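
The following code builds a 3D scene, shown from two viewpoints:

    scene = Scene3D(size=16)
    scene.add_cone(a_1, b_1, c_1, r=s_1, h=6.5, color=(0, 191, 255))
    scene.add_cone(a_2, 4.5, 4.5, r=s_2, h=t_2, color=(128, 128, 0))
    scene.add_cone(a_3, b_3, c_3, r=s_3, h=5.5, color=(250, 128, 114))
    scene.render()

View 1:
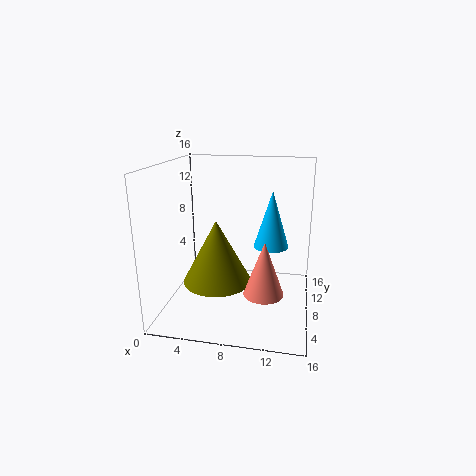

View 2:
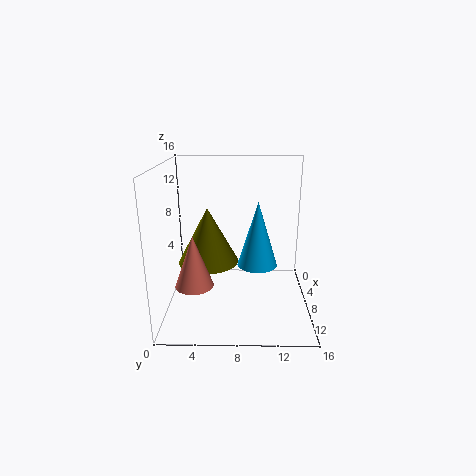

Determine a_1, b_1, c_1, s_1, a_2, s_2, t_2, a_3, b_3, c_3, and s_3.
a_1 = 11.5; b_1 = 10; c_1 = 6.5; s_1 = 2; a_2 = 6.5; s_2 = 3.5; t_2 = 6.5; a_3 = 11.5; b_3 = 3.5; c_3 = 4; s_3 = 2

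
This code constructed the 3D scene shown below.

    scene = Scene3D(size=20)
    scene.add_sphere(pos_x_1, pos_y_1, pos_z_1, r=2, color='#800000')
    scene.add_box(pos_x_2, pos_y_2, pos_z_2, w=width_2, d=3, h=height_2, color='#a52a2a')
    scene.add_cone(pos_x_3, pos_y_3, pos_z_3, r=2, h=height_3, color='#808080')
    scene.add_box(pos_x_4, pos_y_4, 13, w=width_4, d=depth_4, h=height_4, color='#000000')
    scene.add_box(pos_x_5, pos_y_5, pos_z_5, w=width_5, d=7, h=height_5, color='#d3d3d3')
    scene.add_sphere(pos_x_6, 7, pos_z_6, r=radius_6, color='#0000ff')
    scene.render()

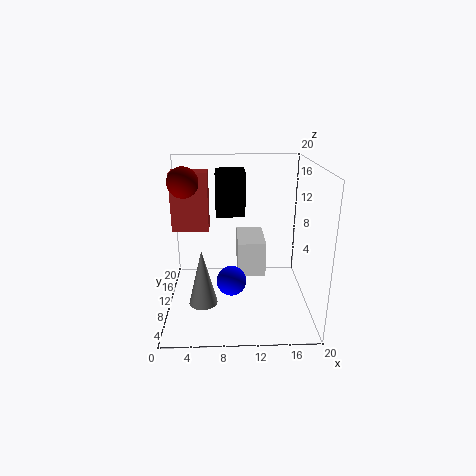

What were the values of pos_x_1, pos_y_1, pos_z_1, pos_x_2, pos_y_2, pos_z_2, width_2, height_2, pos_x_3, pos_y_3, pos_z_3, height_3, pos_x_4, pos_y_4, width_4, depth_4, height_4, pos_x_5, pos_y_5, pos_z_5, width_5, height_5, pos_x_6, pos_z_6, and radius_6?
pos_x_1 = 3; pos_y_1 = 9; pos_z_1 = 18; pos_x_2 = 1; pos_y_2 = 10; pos_z_2 = 11; width_2 = 5; height_2 = 8; pos_x_3 = 5; pos_y_3 = 8; pos_z_3 = 1; height_3 = 8; pos_x_4 = 7; pos_y_4 = 10; width_4 = 4; depth_4 = 4; height_4 = 6; pos_x_5 = 10; pos_y_5 = 10; pos_z_5 = 4; width_5 = 4; height_5 = 5; pos_x_6 = 9; pos_z_6 = 5; radius_6 = 2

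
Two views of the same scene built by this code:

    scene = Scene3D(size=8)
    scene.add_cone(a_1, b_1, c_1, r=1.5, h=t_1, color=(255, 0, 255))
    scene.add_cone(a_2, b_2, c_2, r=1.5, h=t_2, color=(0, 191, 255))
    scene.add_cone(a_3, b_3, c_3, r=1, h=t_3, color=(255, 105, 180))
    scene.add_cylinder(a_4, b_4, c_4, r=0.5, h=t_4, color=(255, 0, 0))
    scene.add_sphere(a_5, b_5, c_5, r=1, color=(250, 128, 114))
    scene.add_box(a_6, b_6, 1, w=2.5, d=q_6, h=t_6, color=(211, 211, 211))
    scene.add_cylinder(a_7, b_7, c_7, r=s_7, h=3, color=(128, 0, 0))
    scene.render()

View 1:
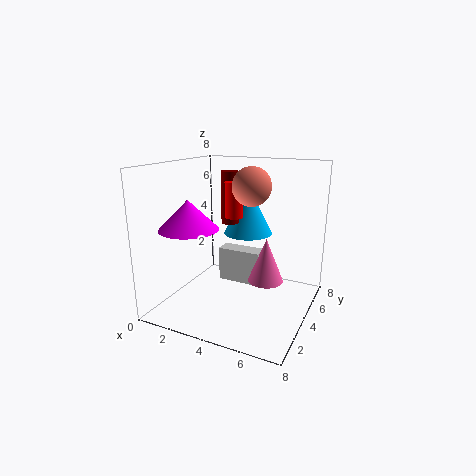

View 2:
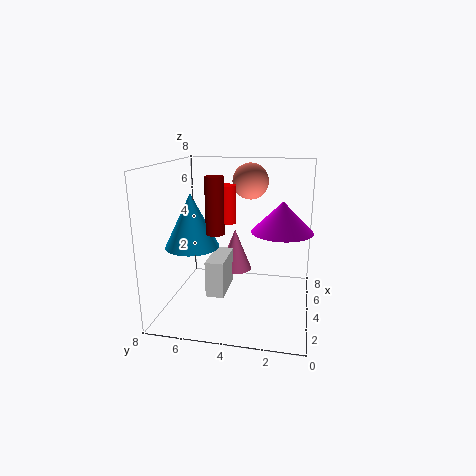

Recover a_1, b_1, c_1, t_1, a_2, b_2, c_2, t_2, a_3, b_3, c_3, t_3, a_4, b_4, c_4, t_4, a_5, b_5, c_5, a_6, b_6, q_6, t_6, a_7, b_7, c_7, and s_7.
a_1 = 2.5; b_1 = 1.5; c_1 = 5; t_1 = 1.5; a_2 = 3.5; b_2 = 6.5; c_2 = 3.5; t_2 = 3; a_3 = 5.5; b_3 = 4.5; c_3 = 1.5; t_3 = 2.5; a_4 = 3.5; b_4 = 4.5; c_4 = 5; t_4 = 2; a_5 = 5; b_5 = 3.5; c_5 = 7; a_6 = 2.5; b_6 = 4.5; q_6 = 1; t_6 = 2; a_7 = 3; b_7 = 5; c_7 = 4.5; s_7 = 0.5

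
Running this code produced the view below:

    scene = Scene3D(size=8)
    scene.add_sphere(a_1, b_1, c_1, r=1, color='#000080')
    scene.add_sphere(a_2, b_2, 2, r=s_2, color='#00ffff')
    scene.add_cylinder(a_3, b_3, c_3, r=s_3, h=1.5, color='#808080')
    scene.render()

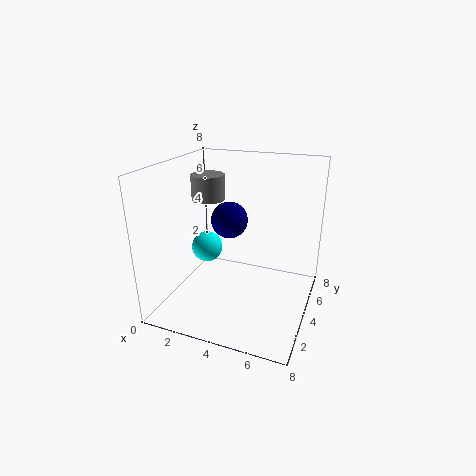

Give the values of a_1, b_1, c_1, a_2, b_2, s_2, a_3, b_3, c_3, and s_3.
a_1 = 3.5; b_1 = 4; c_1 = 5; a_2 = 1; b_2 = 6; s_2 = 1; a_3 = 1.5; b_3 = 5.5; c_3 = 5.5; s_3 = 1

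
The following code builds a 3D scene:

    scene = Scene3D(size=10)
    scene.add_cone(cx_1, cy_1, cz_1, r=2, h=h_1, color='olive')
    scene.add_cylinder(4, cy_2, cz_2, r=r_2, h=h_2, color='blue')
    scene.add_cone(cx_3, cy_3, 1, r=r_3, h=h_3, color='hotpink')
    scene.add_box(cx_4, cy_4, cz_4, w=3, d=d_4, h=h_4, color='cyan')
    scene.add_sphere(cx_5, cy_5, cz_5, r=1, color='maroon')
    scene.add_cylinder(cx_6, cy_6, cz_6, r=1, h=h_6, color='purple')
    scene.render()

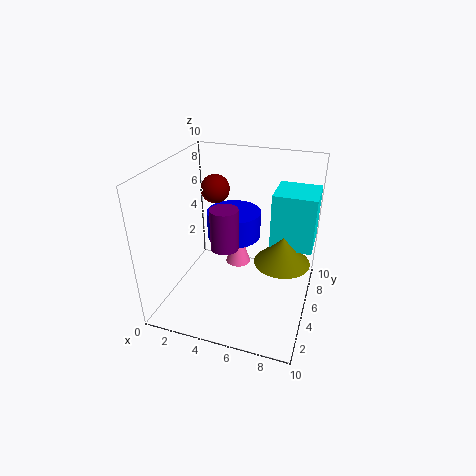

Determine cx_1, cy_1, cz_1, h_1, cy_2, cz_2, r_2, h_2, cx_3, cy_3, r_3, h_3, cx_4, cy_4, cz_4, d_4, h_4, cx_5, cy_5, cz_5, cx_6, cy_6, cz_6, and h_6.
cx_1 = 8; cy_1 = 6; cz_1 = 3; h_1 = 2; cy_2 = 7; cz_2 = 4; r_2 = 2; h_2 = 2; cx_3 = 4; cy_3 = 8; r_3 = 1; h_3 = 3; cx_4 = 7; cy_4 = 6; cz_4 = 4; d_4 = 3; h_4 = 4; cx_5 = 3; cy_5 = 6; cz_5 = 8; cx_6 = 4; cy_6 = 5; cz_6 = 4; h_6 = 3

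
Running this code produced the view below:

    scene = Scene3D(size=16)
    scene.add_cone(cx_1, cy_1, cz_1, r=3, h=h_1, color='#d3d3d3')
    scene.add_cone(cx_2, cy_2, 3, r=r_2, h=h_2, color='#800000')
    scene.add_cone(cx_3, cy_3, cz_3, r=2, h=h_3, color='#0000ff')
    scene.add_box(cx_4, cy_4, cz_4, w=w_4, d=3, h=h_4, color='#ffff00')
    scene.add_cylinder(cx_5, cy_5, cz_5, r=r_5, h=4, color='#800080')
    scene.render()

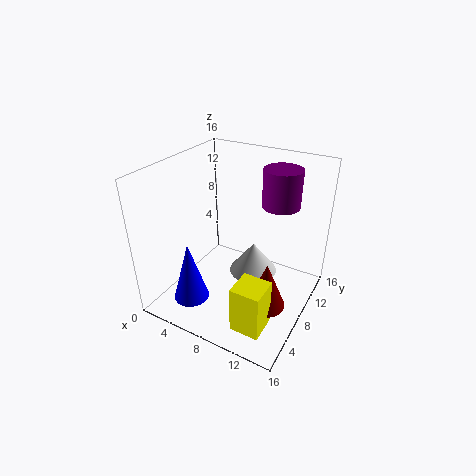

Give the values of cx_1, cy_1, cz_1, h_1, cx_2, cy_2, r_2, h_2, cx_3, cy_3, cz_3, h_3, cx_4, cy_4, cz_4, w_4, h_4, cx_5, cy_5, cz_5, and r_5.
cx_1 = 8; cy_1 = 12; cz_1 = 1; h_1 = 4; cx_2 = 13; cy_2 = 5; r_2 = 2; h_2 = 5; cx_3 = 4; cy_3 = 4; cz_3 = 1; h_3 = 7; cx_4 = 11; cy_4 = 1; cz_4 = 2; w_4 = 3; h_4 = 5; cx_5 = 12; cy_5 = 10; cz_5 = 12; r_5 = 2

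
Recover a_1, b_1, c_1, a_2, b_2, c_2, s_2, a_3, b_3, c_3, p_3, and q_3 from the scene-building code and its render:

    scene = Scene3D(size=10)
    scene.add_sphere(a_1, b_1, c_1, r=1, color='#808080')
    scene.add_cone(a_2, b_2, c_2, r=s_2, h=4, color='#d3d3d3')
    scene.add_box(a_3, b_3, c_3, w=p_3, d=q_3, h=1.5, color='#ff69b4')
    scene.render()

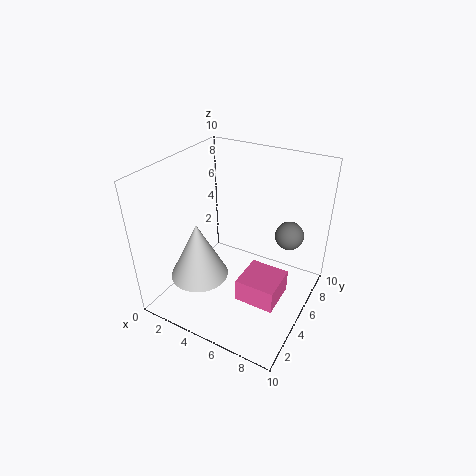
a_1 = 8, b_1 = 7, c_1 = 5, a_2 = 3, b_2 = 3, c_2 = 2.5, s_2 = 2, a_3 = 6.5, b_3 = 2, c_3 = 2.5, p_3 = 2.5, q_3 = 2.5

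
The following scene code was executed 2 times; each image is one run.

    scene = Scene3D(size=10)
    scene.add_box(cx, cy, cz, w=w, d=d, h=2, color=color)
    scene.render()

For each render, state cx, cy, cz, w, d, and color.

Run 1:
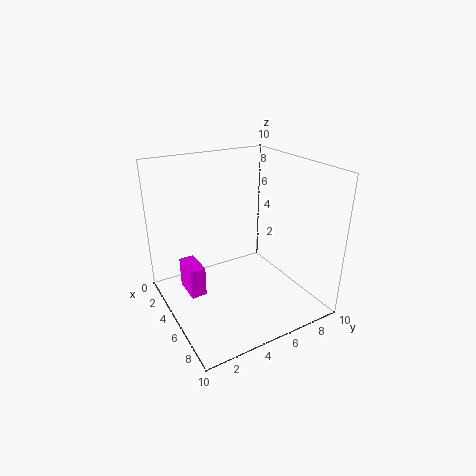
cx = 4; cy = 1; cz = 2; w = 2; d = 1; color = 'magenta'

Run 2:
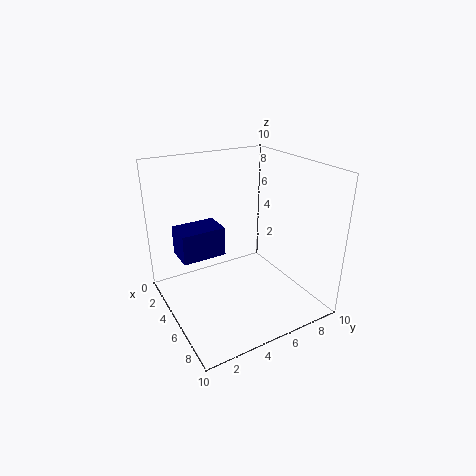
cx = 3; cy = 1; cz = 4; w = 2; d = 3; color = 'navy'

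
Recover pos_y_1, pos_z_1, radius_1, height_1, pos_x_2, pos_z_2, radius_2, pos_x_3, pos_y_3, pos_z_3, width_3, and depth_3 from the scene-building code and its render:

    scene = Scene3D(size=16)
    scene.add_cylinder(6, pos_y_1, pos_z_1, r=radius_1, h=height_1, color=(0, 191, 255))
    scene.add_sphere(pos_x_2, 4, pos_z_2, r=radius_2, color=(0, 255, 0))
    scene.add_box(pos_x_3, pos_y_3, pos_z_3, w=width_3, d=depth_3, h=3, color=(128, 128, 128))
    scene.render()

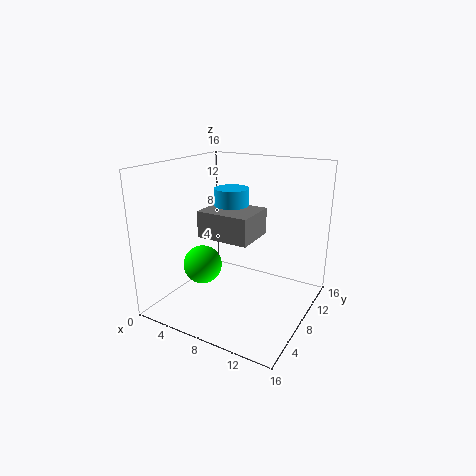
pos_y_1 = 10, pos_z_1 = 8, radius_1 = 2, height_1 = 5, pos_x_2 = 6, pos_z_2 = 6, radius_2 = 2, pos_x_3 = 4, pos_y_3 = 6, pos_z_3 = 8, width_3 = 6, depth_3 = 5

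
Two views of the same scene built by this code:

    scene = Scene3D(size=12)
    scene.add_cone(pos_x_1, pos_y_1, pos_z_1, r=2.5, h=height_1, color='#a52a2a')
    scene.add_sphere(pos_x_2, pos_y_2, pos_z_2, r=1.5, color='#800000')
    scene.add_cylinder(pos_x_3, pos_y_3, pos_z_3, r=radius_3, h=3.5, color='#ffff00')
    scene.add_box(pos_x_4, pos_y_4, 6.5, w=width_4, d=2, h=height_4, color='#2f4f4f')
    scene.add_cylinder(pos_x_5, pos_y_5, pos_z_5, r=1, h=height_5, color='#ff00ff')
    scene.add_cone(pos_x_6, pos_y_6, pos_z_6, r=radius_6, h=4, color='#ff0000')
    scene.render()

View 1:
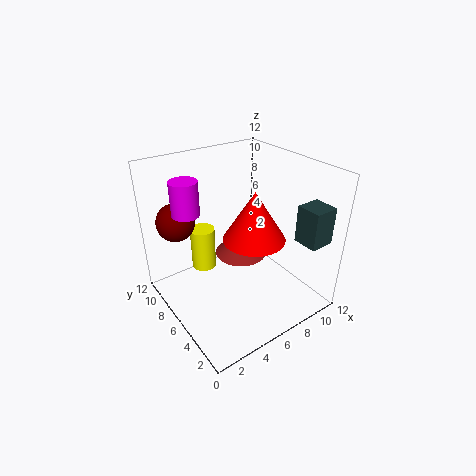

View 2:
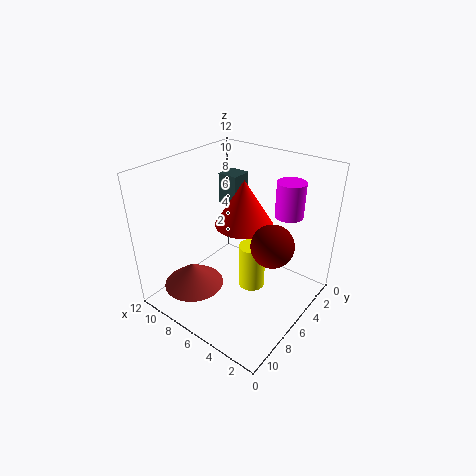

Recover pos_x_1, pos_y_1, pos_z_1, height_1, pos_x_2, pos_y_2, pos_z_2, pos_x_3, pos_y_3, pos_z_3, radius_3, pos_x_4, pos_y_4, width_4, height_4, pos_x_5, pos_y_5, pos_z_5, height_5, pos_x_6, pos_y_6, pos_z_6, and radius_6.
pos_x_1 = 8.5, pos_y_1 = 9, pos_z_1 = 2, height_1 = 2, pos_x_2 = 1.5, pos_y_2 = 8, pos_z_2 = 8, pos_x_3 = 3.5, pos_y_3 = 7.5, pos_z_3 = 3.5, radius_3 = 1, pos_x_4 = 9, pos_y_4 = 0.5, width_4 = 2, height_4 = 3, pos_x_5 = 1.5, pos_y_5 = 6, pos_z_5 = 9.5, height_5 = 2.5, pos_x_6 = 6.5, pos_y_6 = 4.5, pos_z_6 = 6.5, radius_6 = 2.5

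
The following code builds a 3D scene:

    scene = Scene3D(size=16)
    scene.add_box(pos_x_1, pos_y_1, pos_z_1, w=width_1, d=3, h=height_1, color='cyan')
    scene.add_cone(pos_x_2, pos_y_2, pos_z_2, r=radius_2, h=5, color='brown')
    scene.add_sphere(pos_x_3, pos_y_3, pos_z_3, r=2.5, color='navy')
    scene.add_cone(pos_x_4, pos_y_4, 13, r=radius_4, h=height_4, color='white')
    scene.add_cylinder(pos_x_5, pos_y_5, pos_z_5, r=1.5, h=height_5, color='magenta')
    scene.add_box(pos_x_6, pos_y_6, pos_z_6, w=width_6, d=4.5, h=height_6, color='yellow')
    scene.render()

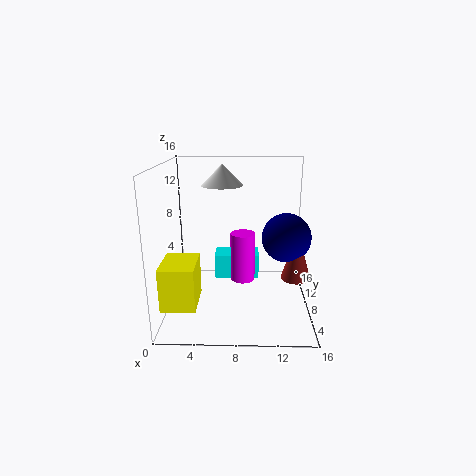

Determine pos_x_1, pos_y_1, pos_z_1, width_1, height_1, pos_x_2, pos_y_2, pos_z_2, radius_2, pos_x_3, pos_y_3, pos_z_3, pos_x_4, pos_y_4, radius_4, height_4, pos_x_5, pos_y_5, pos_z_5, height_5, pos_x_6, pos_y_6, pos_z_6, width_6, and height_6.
pos_x_1 = 5; pos_y_1 = 11; pos_z_1 = 1.5; width_1 = 5.5; height_1 = 3; pos_x_2 = 14; pos_y_2 = 4.5; pos_z_2 = 5; radius_2 = 1.5; pos_x_3 = 13; pos_y_3 = 5.5; pos_z_3 = 9; pos_x_4 = 6; pos_y_4 = 12.5; radius_4 = 2.5; height_4 = 2.5; pos_x_5 = 8.5; pos_y_5 = 11; pos_z_5 = 1.5; height_5 = 6; pos_x_6 = 0.5; pos_y_6 = 1.5; pos_z_6 = 2.5; width_6 = 3.5; height_6 = 4.5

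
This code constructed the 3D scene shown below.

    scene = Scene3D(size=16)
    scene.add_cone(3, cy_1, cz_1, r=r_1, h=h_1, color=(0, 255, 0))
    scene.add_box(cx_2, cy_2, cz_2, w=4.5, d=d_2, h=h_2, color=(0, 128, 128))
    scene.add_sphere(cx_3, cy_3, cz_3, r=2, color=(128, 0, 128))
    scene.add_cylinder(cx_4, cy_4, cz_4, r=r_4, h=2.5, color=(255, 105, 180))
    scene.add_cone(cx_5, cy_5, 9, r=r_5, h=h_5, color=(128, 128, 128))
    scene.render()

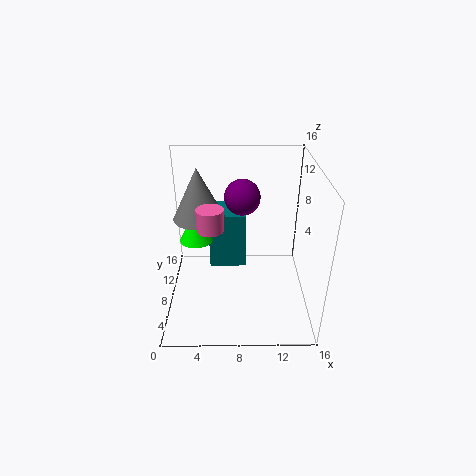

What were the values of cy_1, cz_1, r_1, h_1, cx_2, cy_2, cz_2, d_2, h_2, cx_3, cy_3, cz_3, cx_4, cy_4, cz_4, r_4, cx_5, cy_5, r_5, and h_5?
cy_1 = 11; cz_1 = 6; r_1 = 2; h_1 = 4; cx_2 = 4.5; cy_2 = 11; cz_2 = 2; d_2 = 4.5; h_2 = 7; cx_3 = 8.5; cy_3 = 10; cz_3 = 12; cx_4 = 5; cy_4 = 8; cz_4 = 9; r_4 = 1.5; cx_5 = 3.5; cy_5 = 11; r_5 = 3; h_5 = 6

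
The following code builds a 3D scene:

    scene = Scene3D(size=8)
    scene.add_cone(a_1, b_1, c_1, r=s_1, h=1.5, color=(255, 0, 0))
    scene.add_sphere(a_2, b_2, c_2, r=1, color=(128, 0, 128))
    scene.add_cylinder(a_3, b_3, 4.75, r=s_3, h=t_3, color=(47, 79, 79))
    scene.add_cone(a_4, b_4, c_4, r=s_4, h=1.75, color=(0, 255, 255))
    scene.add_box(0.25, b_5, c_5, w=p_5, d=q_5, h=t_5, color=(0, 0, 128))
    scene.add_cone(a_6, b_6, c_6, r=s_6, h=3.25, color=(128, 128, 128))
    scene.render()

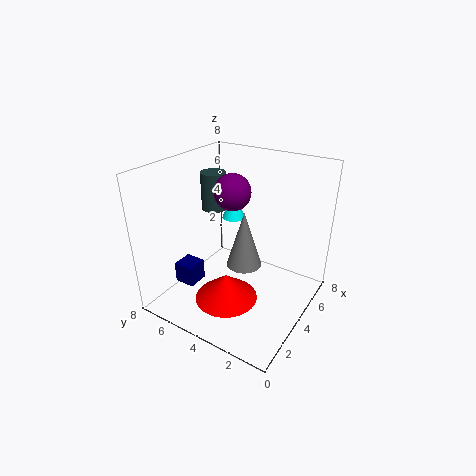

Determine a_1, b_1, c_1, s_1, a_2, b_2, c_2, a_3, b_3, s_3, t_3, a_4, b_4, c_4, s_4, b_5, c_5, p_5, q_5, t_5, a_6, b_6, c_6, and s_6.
a_1 = 2.75, b_1 = 4, c_1 = 0.75, s_1 = 1.75, a_2 = 4.25, b_2 = 4.5, c_2 = 6.5, a_3 = 5.25, b_3 = 6.5, s_3 = 0.75, t_3 = 2.25, a_4 = 7, b_4 = 6.25, c_4 = 3.5, s_4 = 0.75, b_5 = 4.25, c_5 = 3, p_5 = 1, q_5 = 1, t_5 = 1, a_6 = 4.25, b_6 = 3.75, c_6 = 2.25, s_6 = 1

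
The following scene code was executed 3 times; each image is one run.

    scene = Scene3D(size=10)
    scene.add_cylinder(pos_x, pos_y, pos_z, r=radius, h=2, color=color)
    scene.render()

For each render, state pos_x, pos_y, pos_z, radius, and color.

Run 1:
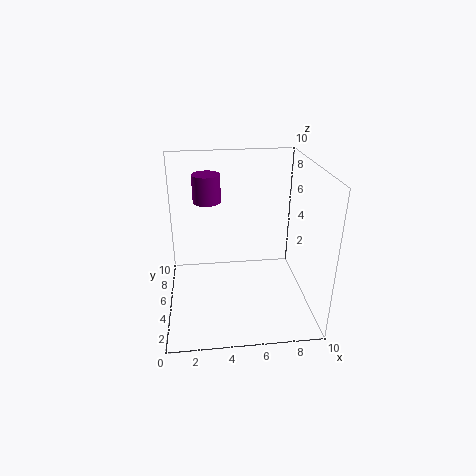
pos_x = 3
pos_y = 7
pos_z = 7
radius = 1
color = 'purple'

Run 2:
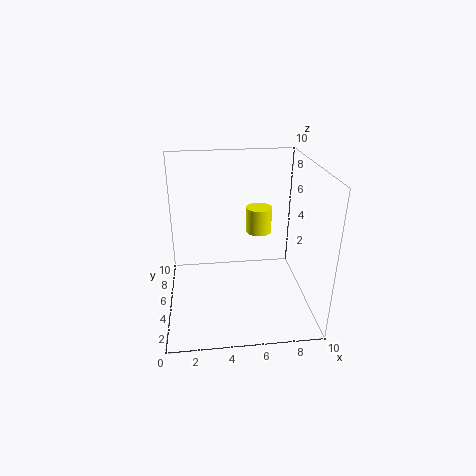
pos_x = 7
pos_y = 8
pos_z = 4
radius = 1
color = 'yellow'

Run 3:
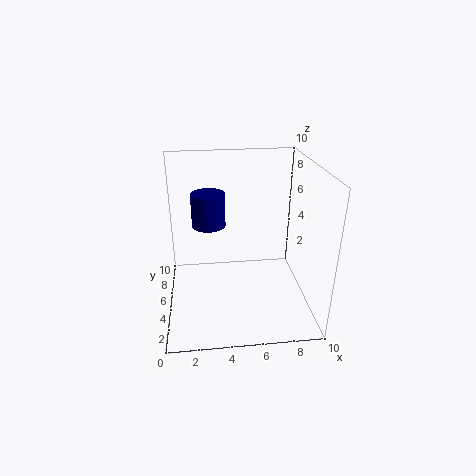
pos_x = 3
pos_y = 3
pos_z = 7
radius = 1
color = 'navy'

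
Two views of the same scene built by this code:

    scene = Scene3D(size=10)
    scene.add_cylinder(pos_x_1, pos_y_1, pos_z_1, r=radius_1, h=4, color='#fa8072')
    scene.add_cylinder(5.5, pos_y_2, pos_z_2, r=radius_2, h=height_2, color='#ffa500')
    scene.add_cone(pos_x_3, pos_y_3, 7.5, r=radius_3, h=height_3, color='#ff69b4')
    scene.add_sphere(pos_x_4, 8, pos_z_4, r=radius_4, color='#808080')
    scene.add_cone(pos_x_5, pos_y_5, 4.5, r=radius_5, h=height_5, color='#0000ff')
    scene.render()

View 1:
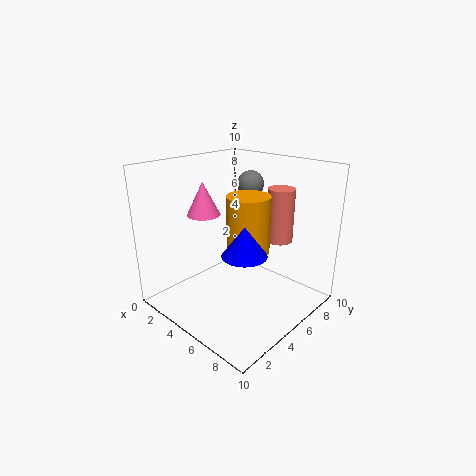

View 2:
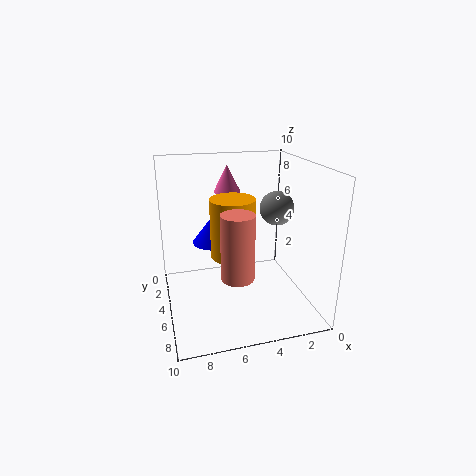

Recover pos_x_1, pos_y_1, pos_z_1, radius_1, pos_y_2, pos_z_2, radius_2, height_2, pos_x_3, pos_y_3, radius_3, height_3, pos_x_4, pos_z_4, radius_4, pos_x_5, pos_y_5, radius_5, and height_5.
pos_x_1 = 6
pos_y_1 = 8.5
pos_z_1 = 4
radius_1 = 1
pos_y_2 = 5.5
pos_z_2 = 4
radius_2 = 1.5
height_2 = 4
pos_x_3 = 5
pos_y_3 = 2
radius_3 = 1
height_3 = 2
pos_x_4 = 3.5
pos_z_4 = 8
radius_4 = 1
pos_x_5 = 6.5
pos_y_5 = 4
radius_5 = 1.5
height_5 = 2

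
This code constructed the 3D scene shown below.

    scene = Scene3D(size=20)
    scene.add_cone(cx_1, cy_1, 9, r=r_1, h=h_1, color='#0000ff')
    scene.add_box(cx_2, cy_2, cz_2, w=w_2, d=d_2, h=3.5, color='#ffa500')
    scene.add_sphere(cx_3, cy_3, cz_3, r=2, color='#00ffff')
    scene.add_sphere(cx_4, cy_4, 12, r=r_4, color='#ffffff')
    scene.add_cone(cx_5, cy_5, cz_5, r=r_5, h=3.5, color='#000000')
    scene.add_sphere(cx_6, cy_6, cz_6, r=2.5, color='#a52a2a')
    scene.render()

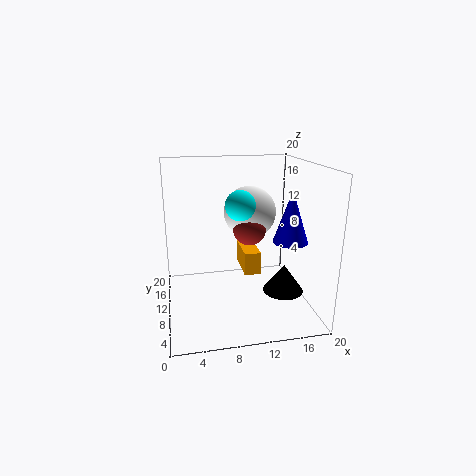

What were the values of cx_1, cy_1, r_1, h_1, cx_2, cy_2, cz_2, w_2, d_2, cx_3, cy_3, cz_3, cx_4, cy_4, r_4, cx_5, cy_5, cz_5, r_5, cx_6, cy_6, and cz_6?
cx_1 = 17.5, cy_1 = 9.5, r_1 = 2.5, h_1 = 7.5, cx_2 = 11.5, cy_2 = 12, cz_2 = 3, w_2 = 2.5, d_2 = 6, cx_3 = 10, cy_3 = 8.5, cz_3 = 15, cx_4 = 13, cy_4 = 15.5, r_4 = 4, cx_5 = 14.5, cy_5 = 3.5, cz_5 = 5, r_5 = 2.5, cx_6 = 12.5, cy_6 = 13.5, cz_6 = 10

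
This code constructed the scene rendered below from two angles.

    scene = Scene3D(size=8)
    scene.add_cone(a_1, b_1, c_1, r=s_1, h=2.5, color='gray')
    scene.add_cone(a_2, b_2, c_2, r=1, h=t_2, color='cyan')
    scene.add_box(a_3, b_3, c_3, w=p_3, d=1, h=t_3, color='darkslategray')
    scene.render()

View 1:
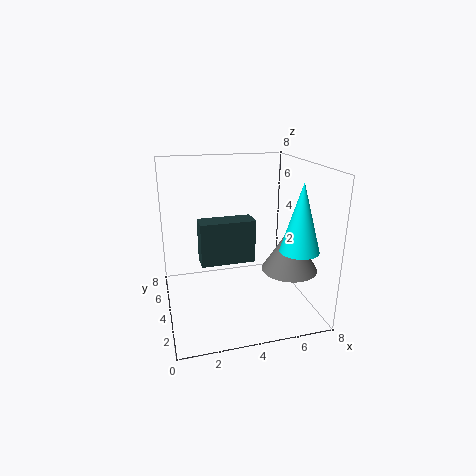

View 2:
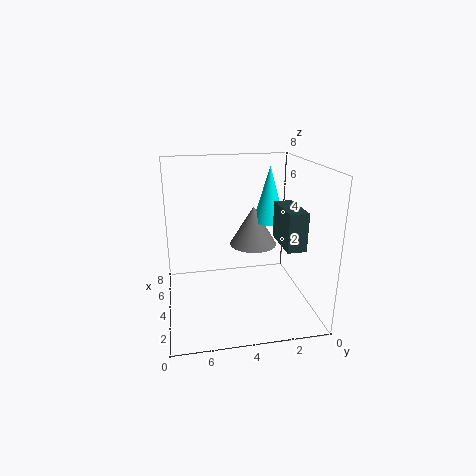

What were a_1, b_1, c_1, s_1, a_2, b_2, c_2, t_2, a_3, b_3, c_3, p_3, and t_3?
a_1 = 6.5, b_1 = 2.5, c_1 = 2.5, s_1 = 1.5, a_2 = 6.5, b_2 = 1.5, c_2 = 4, t_2 = 3.5, a_3 = 1.5, b_3 = 1, c_3 = 4, p_3 = 2.5, t_3 = 2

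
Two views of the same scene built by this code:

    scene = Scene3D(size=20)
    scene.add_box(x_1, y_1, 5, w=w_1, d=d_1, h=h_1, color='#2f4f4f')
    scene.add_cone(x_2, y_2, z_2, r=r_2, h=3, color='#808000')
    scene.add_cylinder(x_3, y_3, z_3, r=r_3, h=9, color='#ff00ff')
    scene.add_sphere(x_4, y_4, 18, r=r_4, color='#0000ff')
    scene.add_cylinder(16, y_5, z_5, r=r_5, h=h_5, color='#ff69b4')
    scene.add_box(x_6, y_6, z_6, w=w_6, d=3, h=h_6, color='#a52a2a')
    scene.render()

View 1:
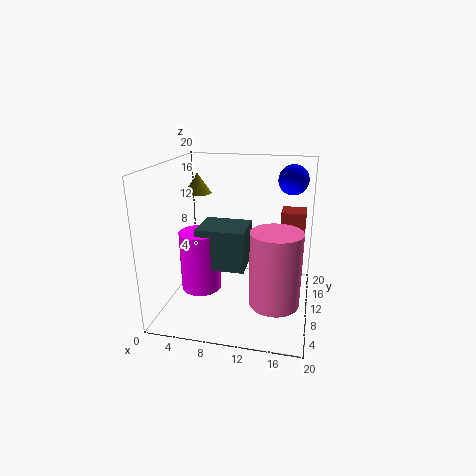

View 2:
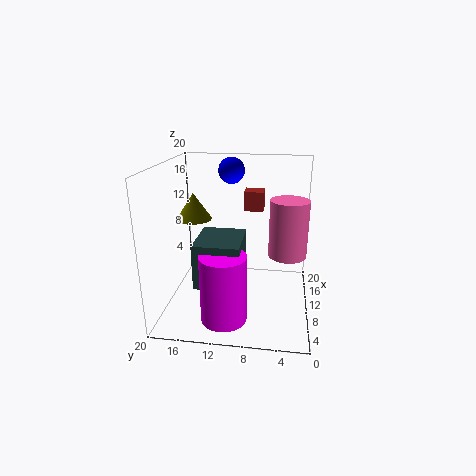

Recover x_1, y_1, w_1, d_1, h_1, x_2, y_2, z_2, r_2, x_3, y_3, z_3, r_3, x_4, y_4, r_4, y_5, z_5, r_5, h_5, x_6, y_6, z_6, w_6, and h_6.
x_1 = 4; y_1 = 9; w_1 = 7; d_1 = 6; h_1 = 6; x_2 = 3; y_2 = 14; z_2 = 15; r_2 = 2; x_3 = 4; y_3 = 11; z_3 = 1; r_3 = 3; x_4 = 17; y_4 = 12; r_4 = 2; y_5 = 3; z_5 = 5; r_5 = 3; h_5 = 9; x_6 = 16; y_6 = 7; z_6 = 12; w_6 = 3; h_6 = 3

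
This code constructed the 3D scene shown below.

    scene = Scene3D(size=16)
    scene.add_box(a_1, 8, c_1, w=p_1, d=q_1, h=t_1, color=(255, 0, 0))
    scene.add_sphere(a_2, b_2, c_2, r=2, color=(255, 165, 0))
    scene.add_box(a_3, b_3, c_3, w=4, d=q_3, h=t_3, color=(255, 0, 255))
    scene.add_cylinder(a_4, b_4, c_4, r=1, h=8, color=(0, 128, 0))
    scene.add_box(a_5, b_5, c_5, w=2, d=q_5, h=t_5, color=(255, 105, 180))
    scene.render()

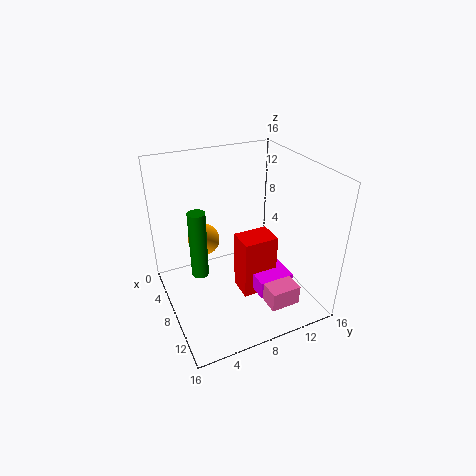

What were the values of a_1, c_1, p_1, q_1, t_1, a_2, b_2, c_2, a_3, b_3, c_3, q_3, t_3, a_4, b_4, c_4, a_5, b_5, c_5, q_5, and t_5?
a_1 = 7, c_1 = 1, p_1 = 3, q_1 = 4, t_1 = 7, a_2 = 2, b_2 = 6, c_2 = 5, a_3 = 8, b_3 = 9, c_3 = 2, q_3 = 4, t_3 = 2, a_4 = 6, b_4 = 4, c_4 = 3, a_5 = 14, b_5 = 8, c_5 = 4, q_5 = 3, t_5 = 2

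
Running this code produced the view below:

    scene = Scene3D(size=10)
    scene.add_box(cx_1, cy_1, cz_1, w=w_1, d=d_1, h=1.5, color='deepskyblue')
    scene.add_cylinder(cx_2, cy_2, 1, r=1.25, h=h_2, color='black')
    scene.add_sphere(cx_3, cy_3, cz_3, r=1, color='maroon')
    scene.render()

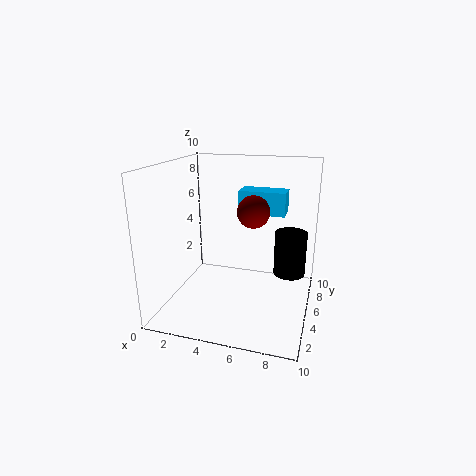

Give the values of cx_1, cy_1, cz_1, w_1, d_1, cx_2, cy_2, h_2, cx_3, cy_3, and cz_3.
cx_1 = 5.25
cy_1 = 4.25
cz_1 = 7
w_1 = 3
d_1 = 1.5
cx_2 = 8.25
cy_2 = 8.5
h_2 = 3.5
cx_3 = 6.5
cy_3 = 3.25
cz_3 = 7.5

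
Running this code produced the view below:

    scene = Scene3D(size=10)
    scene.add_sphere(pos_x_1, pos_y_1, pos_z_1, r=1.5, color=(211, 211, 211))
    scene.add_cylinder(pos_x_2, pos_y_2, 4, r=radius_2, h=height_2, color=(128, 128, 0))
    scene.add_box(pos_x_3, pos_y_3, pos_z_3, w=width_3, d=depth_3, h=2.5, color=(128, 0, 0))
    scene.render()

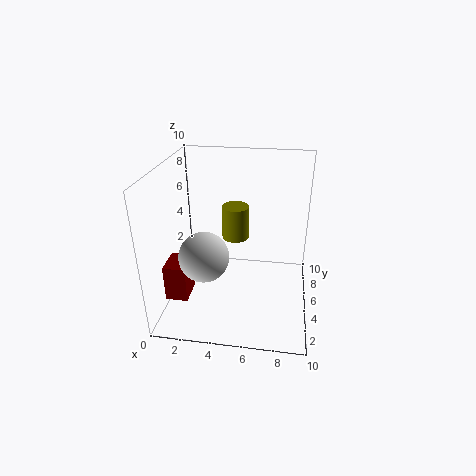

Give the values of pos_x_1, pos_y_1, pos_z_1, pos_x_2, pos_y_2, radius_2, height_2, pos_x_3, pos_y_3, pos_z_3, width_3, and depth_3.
pos_x_1 = 3.5; pos_y_1 = 1.5; pos_z_1 = 5.5; pos_x_2 = 4.5; pos_y_2 = 7; radius_2 = 1; height_2 = 2.5; pos_x_3 = 0.5; pos_y_3 = 2; pos_z_3 = 1.5; width_3 = 1.5; depth_3 = 2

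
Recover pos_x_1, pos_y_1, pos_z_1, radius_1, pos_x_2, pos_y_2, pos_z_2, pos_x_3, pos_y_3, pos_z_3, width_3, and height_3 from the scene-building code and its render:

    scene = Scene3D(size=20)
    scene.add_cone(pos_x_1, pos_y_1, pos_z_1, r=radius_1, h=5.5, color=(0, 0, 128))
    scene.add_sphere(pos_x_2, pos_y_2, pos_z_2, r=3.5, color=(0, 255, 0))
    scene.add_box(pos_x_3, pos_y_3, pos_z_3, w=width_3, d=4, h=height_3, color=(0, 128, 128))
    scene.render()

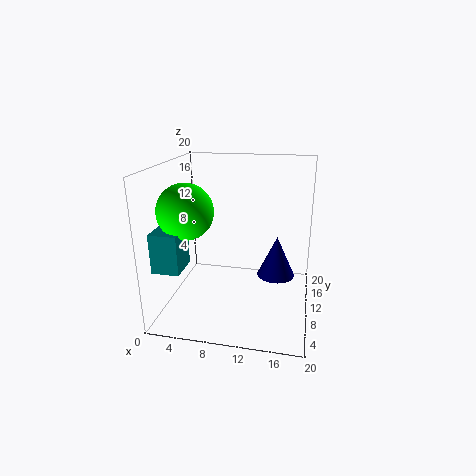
pos_x_1 = 15.5, pos_y_1 = 9, pos_z_1 = 5.5, radius_1 = 2.5, pos_x_2 = 4.5, pos_y_2 = 5, pos_z_2 = 15, pos_x_3 = 1, pos_y_3 = 1.5, pos_z_3 = 8, width_3 = 3.5, height_3 = 5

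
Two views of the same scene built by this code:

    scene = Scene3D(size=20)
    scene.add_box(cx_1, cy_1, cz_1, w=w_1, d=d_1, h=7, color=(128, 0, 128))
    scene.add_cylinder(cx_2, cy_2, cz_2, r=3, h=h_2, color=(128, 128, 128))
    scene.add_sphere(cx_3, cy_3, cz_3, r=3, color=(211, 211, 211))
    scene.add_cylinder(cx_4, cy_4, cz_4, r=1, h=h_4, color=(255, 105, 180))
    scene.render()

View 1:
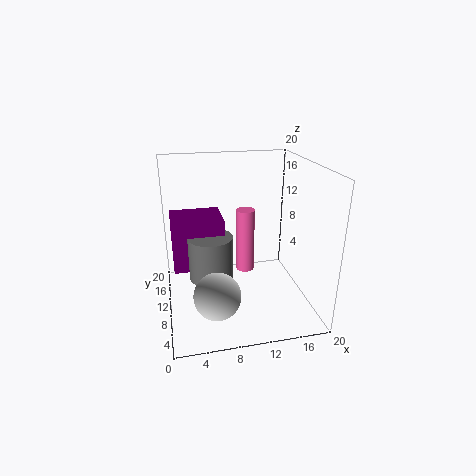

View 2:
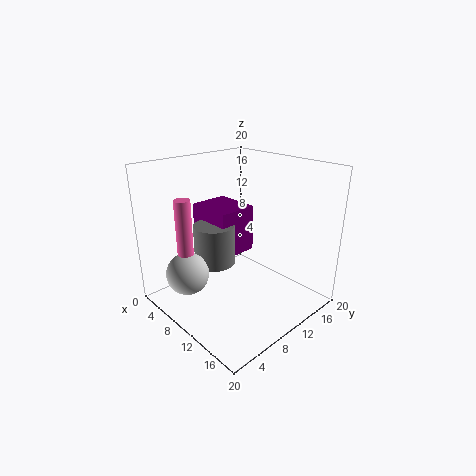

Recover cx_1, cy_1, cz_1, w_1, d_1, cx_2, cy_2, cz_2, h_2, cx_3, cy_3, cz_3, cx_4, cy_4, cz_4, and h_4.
cx_1 = 1; cy_1 = 9; cz_1 = 6; w_1 = 7; d_1 = 6; cx_2 = 6; cy_2 = 9; cz_2 = 5; h_2 = 6; cx_3 = 6; cy_3 = 4; cz_3 = 5; cx_4 = 9; cy_4 = 2; cz_4 = 10; h_4 = 7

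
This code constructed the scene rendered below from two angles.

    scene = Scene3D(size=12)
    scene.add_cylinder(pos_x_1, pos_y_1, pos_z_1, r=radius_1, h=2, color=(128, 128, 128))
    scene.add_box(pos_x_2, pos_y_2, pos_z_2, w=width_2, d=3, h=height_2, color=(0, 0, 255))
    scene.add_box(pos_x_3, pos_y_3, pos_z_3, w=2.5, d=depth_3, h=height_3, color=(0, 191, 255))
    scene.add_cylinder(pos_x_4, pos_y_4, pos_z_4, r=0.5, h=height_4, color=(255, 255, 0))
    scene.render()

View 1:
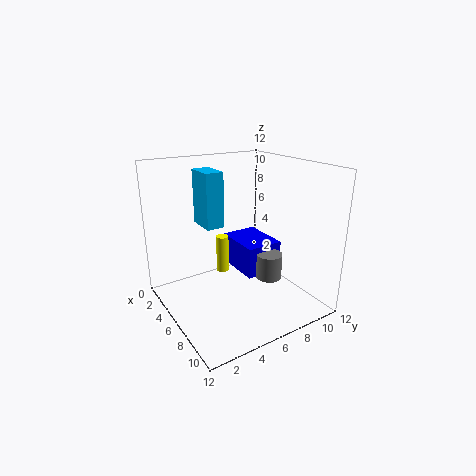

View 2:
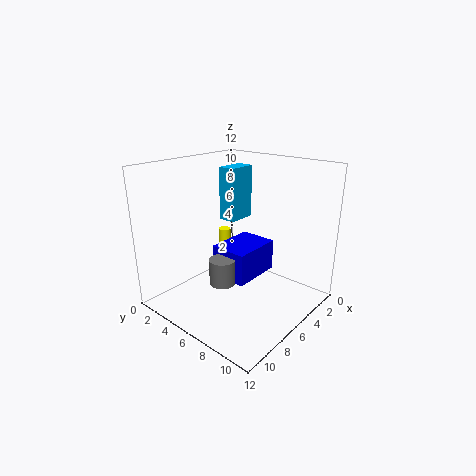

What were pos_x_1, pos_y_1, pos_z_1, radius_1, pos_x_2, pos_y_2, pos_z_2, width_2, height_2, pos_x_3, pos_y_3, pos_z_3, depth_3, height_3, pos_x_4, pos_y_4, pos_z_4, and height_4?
pos_x_1 = 9, pos_y_1 = 7, pos_z_1 = 3.5, radius_1 = 1, pos_x_2 = 4.5, pos_y_2 = 5.5, pos_z_2 = 3.5, width_2 = 4, height_2 = 2.5, pos_x_3 = 3, pos_y_3 = 3.5, pos_z_3 = 7, depth_3 = 1.5, height_3 = 4.5, pos_x_4 = 6, pos_y_4 = 4.5, pos_z_4 = 3.5, height_4 = 3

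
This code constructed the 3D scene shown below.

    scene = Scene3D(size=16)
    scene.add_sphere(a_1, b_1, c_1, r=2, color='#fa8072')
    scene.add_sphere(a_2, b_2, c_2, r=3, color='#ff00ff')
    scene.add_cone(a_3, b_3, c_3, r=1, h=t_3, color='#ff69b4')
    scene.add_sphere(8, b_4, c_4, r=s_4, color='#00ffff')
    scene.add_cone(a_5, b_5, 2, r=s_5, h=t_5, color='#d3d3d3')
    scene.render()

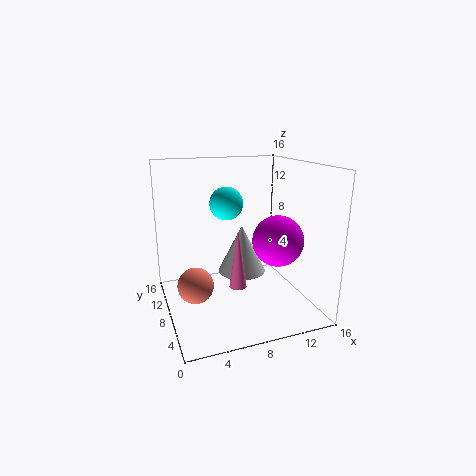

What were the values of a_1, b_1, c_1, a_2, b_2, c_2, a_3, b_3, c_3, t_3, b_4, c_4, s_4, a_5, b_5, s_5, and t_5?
a_1 = 3
b_1 = 8
c_1 = 3
a_2 = 13
b_2 = 8
c_2 = 7
a_3 = 8
b_3 = 8
c_3 = 2
t_3 = 7
b_4 = 12
c_4 = 11
s_4 = 2
a_5 = 10
b_5 = 12
s_5 = 3
t_5 = 6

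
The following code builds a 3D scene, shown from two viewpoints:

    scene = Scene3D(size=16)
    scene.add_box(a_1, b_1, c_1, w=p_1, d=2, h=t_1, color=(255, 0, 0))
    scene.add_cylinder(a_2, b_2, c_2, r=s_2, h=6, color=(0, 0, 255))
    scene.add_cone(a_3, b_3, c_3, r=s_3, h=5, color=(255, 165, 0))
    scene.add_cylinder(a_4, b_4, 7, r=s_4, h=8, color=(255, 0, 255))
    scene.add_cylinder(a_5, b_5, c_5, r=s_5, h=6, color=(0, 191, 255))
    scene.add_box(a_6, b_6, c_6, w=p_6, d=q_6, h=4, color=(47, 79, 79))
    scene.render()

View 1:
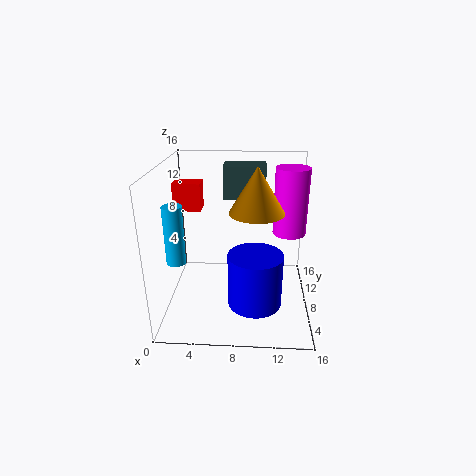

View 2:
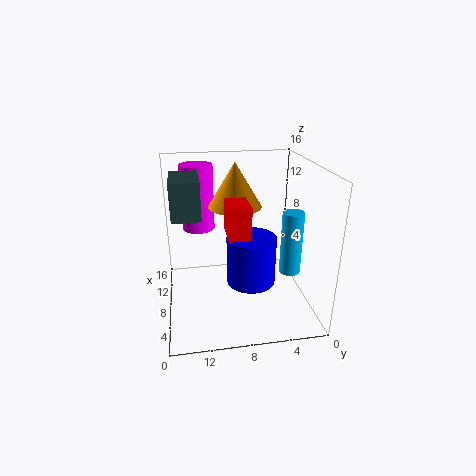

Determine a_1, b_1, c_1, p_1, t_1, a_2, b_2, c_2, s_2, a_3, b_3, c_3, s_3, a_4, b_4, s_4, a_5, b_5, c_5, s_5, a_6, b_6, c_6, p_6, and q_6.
a_1 = 1, b_1 = 8, c_1 = 11, p_1 = 3, t_1 = 3, a_2 = 10, b_2 = 6, c_2 = 1, s_2 = 3, a_3 = 10, b_3 = 8, c_3 = 11, s_3 = 3, a_4 = 14, b_4 = 12, s_4 = 2, a_5 = 2, b_5 = 4, c_5 = 7, s_5 = 1, a_6 = 6, b_6 = 12, c_6 = 11, p_6 = 5, q_6 = 3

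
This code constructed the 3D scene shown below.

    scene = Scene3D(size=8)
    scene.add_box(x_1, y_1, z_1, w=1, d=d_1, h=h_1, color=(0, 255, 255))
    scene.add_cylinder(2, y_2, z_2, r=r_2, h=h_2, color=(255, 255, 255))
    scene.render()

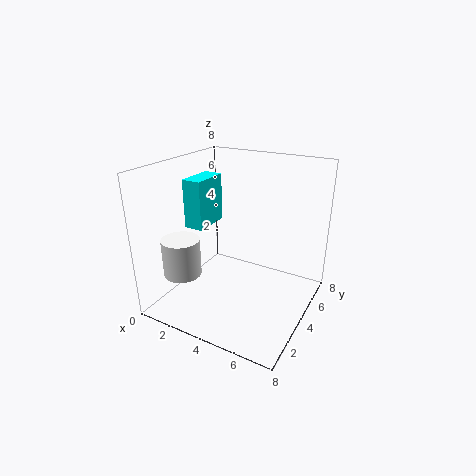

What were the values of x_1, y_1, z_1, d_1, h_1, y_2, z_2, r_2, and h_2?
x_1 = 2, y_1 = 2, z_1 = 5, d_1 = 2, h_1 = 2.5, y_2 = 1.5, z_2 = 2.5, r_2 = 1, h_2 = 2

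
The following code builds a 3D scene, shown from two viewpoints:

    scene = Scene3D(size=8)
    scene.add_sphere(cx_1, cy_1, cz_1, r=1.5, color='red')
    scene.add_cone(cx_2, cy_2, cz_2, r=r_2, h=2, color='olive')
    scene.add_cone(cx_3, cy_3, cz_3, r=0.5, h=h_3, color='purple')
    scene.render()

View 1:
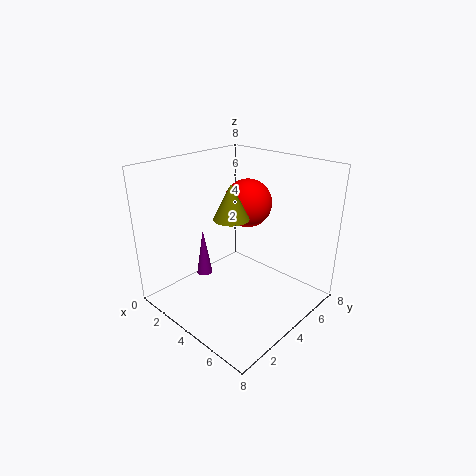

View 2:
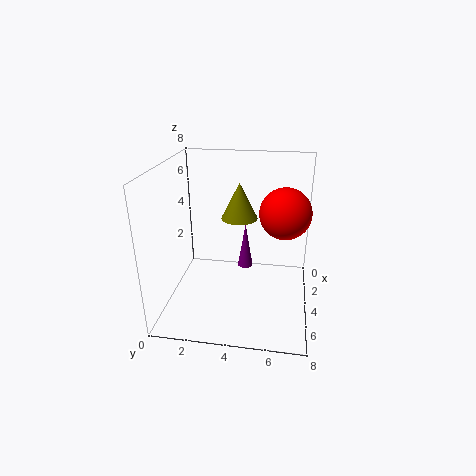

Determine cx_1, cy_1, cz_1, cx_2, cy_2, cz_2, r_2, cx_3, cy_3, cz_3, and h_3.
cx_1 = 2.5
cy_1 = 6.5
cz_1 = 5
cx_2 = 3.5
cy_2 = 4
cz_2 = 5
r_2 = 1
cx_3 = 1
cy_3 = 4
cz_3 = 0.5
h_3 = 3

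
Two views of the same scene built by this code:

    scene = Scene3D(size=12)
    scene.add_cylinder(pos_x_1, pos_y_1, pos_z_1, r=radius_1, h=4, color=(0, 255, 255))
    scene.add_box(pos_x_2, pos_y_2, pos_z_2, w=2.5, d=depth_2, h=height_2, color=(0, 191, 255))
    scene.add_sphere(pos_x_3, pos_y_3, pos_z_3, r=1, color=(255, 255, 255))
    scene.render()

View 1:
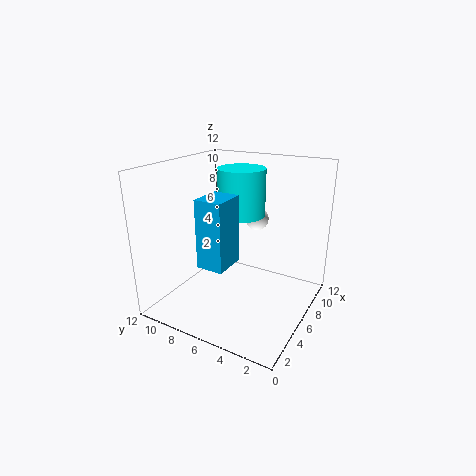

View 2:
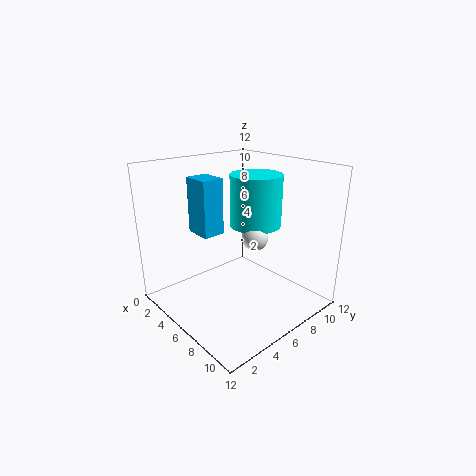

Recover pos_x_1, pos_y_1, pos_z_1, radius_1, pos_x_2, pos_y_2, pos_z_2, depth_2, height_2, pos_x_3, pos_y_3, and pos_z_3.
pos_x_1 = 7.5
pos_y_1 = 6.5
pos_z_1 = 7.5
radius_1 = 2
pos_x_2 = 1
pos_y_2 = 4.5
pos_z_2 = 5.5
depth_2 = 2
height_2 = 5
pos_x_3 = 8.5
pos_y_3 = 5.5
pos_z_3 = 7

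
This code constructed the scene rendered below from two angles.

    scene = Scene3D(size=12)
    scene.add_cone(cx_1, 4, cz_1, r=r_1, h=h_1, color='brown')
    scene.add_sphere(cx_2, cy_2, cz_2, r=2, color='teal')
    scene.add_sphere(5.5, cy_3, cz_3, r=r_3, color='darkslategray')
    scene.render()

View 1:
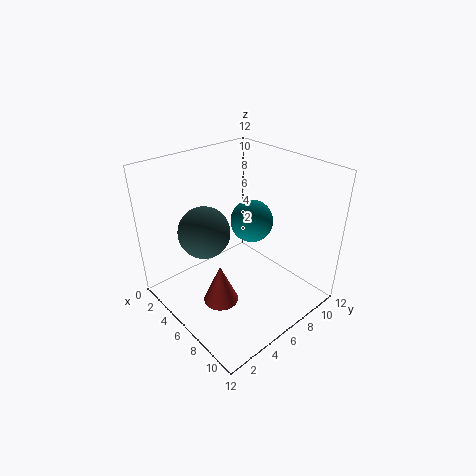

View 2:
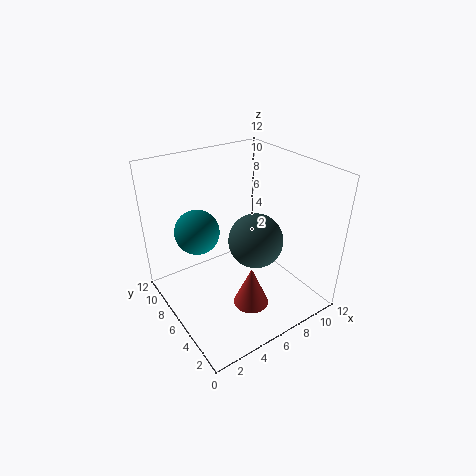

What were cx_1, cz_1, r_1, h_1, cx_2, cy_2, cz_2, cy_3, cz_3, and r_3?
cx_1 = 6
cz_1 = 0.5
r_1 = 1.5
h_1 = 3.5
cx_2 = 4
cy_2 = 9.5
cz_2 = 5.5
cy_3 = 3
cz_3 = 7.5
r_3 = 2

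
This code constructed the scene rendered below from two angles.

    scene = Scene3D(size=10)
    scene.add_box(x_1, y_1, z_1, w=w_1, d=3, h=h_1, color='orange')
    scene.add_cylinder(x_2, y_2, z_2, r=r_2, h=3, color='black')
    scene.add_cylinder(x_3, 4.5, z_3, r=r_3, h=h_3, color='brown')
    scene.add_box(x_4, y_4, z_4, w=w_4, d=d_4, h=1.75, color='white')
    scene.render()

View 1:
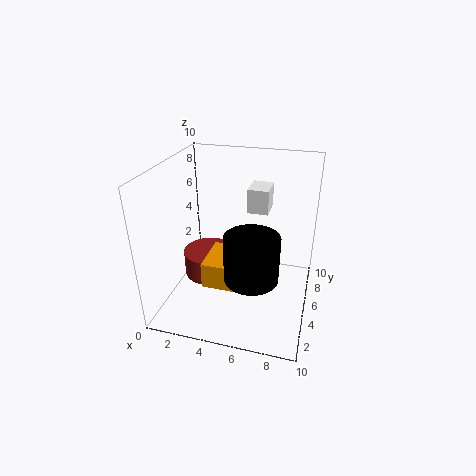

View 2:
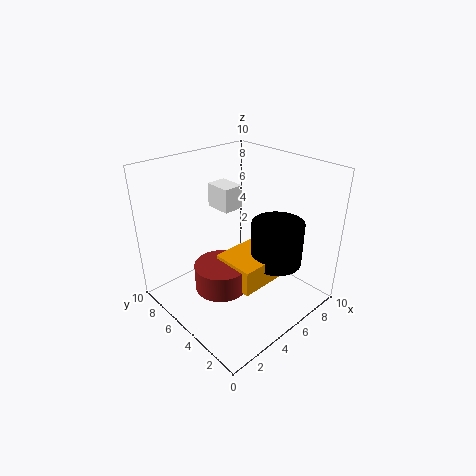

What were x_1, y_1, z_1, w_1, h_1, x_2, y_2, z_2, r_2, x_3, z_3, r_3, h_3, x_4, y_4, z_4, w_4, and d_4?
x_1 = 3.25; y_1 = 2.25; z_1 = 2.5; w_1 = 3.25; h_1 = 1.75; x_2 = 6.5; y_2 = 2.75; z_2 = 3.5; r_2 = 1.75; x_3 = 3; z_3 = 2.25; r_3 = 1.75; h_3 = 1.75; x_4 = 5.25; y_4 = 6.5; z_4 = 6.25; w_4 = 1.5; d_4 = 2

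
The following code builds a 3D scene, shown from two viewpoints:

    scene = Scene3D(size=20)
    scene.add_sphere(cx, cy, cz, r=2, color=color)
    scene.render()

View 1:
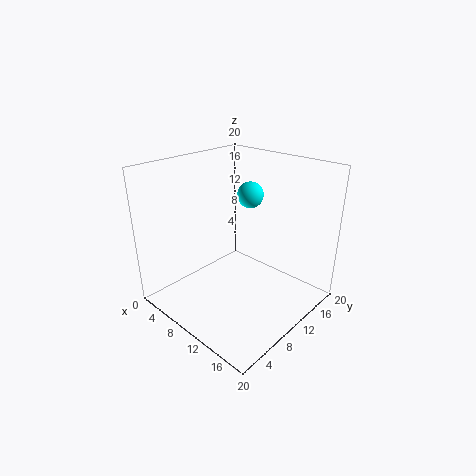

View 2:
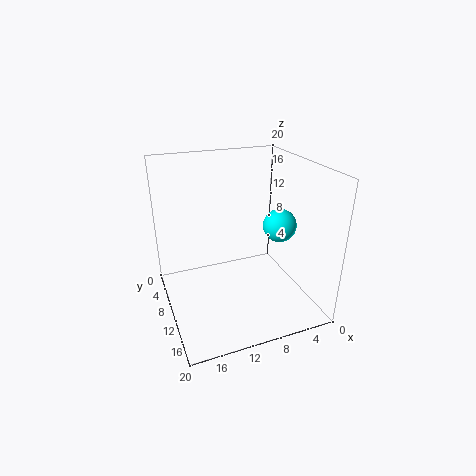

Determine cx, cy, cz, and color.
cx = 7; cy = 16; cz = 14; color = 'cyan'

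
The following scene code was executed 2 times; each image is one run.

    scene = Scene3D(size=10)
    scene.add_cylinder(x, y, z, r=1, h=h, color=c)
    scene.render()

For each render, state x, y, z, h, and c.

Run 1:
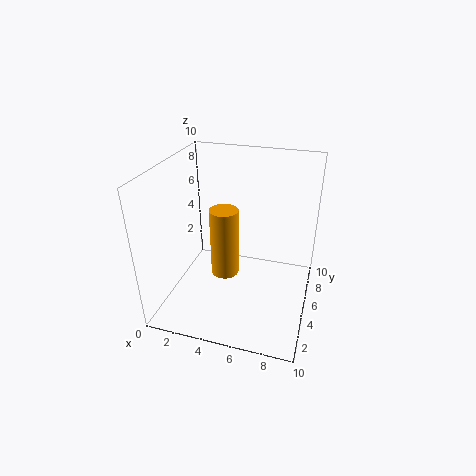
x = 4; y = 5; z = 2; h = 5; c = 'orange'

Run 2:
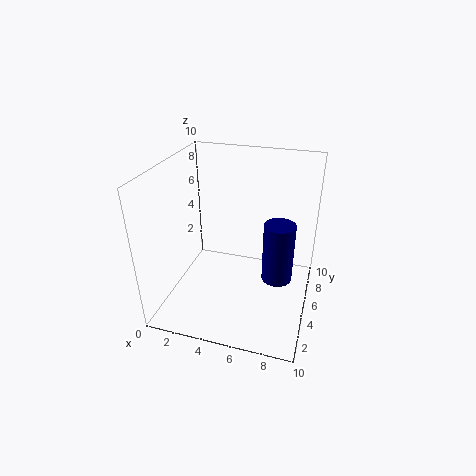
x = 8; y = 4; z = 3; h = 4; c = 'navy'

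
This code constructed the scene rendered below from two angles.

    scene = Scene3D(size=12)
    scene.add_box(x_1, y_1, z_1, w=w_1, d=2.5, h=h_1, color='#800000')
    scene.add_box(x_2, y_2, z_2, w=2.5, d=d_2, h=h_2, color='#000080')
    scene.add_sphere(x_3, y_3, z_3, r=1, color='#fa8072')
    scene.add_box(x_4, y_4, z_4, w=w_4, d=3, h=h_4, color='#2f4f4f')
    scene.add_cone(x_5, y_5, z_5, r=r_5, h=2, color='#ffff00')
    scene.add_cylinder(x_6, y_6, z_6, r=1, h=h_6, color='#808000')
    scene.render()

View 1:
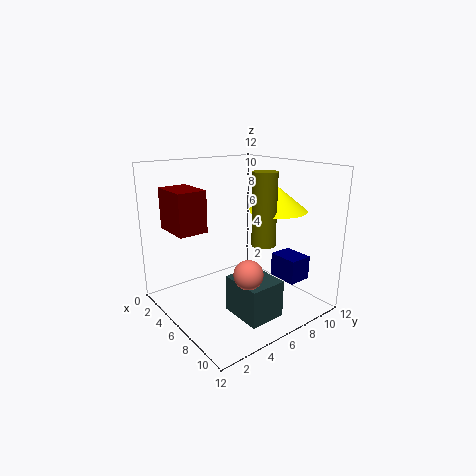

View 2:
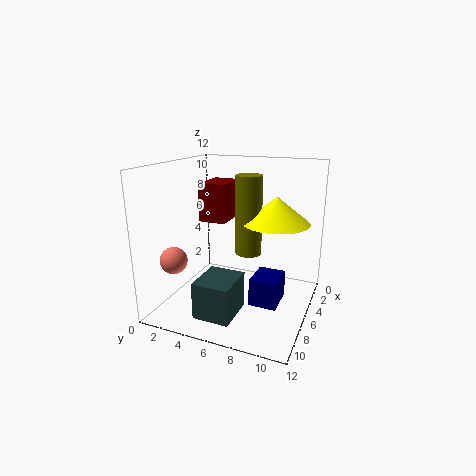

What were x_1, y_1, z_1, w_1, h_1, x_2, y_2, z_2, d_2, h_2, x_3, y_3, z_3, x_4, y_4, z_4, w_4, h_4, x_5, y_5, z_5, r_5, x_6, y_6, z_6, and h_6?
x_1 = 1, y_1 = 1.5, z_1 = 6.5, w_1 = 3.5, h_1 = 3.5, x_2 = 7.5, y_2 = 8.5, z_2 = 2.5, d_2 = 2, h_2 = 2, x_3 = 11, y_3 = 3, z_3 = 5.5, x_4 = 7, y_4 = 4, z_4 = 0.5, w_4 = 3.5, h_4 = 3, x_5 = 7, y_5 = 9.5, z_5 = 8, r_5 = 2.5, x_6 = 7.5, y_6 = 7.5, z_6 = 5.5, h_6 = 6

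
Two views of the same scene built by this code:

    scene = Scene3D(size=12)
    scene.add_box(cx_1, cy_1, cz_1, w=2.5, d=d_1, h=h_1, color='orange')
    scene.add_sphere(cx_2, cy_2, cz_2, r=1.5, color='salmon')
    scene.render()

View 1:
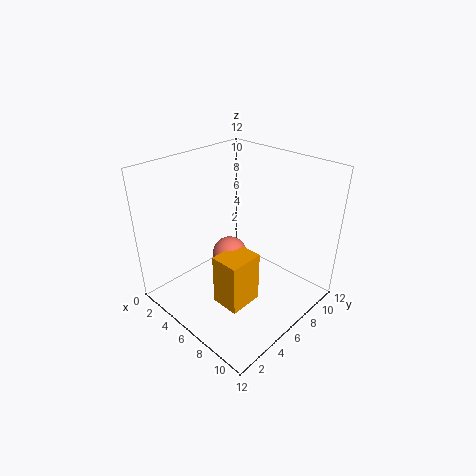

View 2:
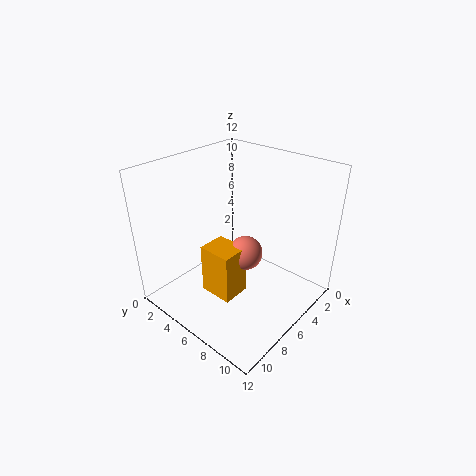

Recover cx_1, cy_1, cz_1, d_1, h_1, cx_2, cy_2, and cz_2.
cx_1 = 5.5
cy_1 = 3.5
cz_1 = 0.5
d_1 = 3
h_1 = 4.5
cx_2 = 5
cy_2 = 6
cz_2 = 4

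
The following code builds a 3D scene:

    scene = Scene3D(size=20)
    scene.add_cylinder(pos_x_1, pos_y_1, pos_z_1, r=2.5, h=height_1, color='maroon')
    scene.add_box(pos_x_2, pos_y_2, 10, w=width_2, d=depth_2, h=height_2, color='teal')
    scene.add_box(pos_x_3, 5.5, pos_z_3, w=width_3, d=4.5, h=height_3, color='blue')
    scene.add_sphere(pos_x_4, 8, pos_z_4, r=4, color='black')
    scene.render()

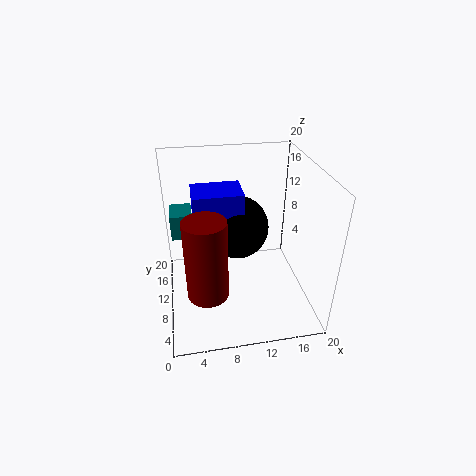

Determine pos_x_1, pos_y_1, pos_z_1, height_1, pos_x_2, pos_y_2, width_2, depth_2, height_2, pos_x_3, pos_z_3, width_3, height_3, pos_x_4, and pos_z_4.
pos_x_1 = 5, pos_y_1 = 3, pos_z_1 = 7, height_1 = 10, pos_x_2 = 1, pos_y_2 = 11, width_2 = 3, depth_2 = 4, height_2 = 3.5, pos_x_3 = 4, pos_z_3 = 11, width_3 = 6, height_3 = 7.5, pos_x_4 = 9.5, pos_z_4 = 13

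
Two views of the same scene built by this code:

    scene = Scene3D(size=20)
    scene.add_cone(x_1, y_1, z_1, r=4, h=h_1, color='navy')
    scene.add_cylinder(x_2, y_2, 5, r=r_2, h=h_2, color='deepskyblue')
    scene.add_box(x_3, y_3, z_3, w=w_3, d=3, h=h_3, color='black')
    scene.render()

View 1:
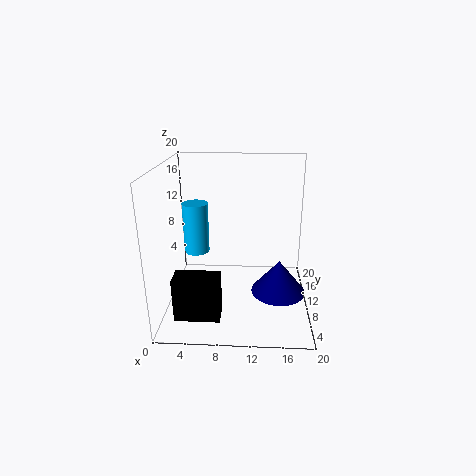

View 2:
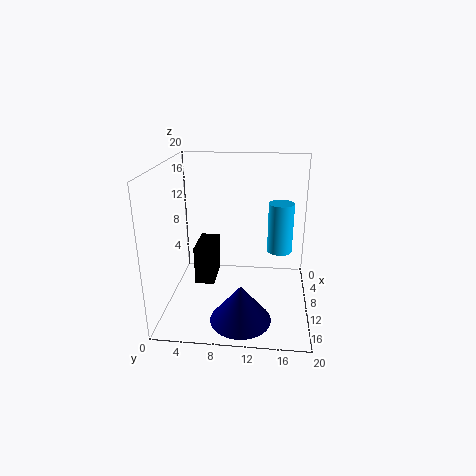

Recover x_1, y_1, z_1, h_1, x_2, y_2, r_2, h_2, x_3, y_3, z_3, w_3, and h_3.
x_1 = 16, y_1 = 11, z_1 = 1, h_1 = 5, x_2 = 3, y_2 = 16, r_2 = 2, h_2 = 8, x_3 = 2, y_3 = 3, z_3 = 1, w_3 = 6, h_3 = 6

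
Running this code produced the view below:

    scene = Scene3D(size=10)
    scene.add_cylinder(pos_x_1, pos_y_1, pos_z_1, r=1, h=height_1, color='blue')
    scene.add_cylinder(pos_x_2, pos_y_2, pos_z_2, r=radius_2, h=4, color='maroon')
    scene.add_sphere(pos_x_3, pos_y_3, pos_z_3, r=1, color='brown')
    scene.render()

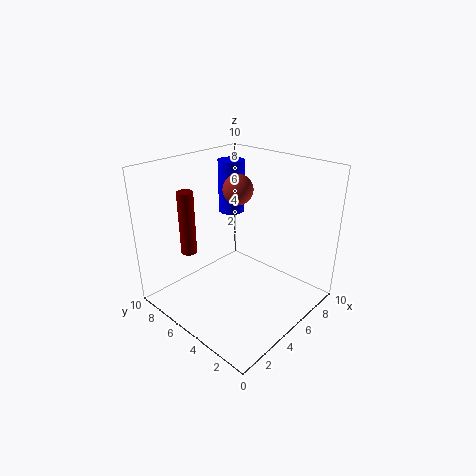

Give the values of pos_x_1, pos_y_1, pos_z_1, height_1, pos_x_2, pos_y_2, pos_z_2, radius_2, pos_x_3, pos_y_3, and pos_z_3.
pos_x_1 = 7.5
pos_y_1 = 8
pos_z_1 = 5.5
height_1 = 4
pos_x_2 = 1.5
pos_y_2 = 6
pos_z_2 = 5
radius_2 = 0.5
pos_x_3 = 5
pos_y_3 = 5
pos_z_3 = 8.5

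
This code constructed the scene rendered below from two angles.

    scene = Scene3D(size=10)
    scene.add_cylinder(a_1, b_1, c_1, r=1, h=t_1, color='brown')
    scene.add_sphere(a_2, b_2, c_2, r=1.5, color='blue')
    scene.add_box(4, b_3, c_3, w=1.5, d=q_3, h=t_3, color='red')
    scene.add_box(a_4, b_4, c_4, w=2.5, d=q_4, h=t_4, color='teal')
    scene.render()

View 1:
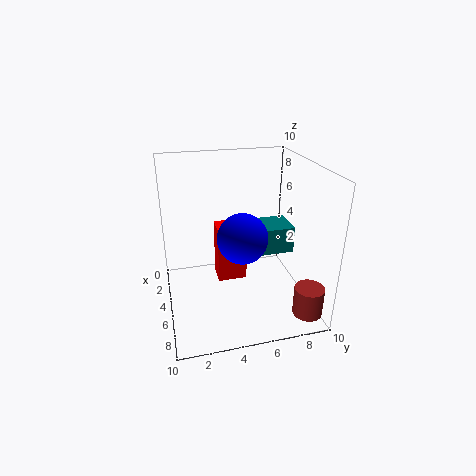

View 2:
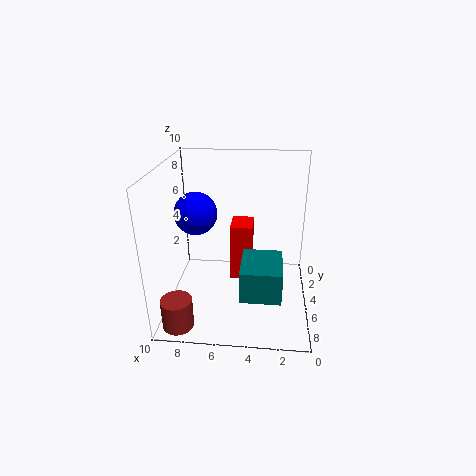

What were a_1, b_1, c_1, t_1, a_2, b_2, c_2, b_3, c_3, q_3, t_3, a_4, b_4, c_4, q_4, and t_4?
a_1 = 8.5, b_1 = 9, c_1 = 0.5, t_1 = 2, a_2 = 8, b_2 = 4.5, c_2 = 6.5, b_3 = 3.5, c_3 = 2, q_3 = 2, t_3 = 4, a_4 = 2, b_4 = 6.5, c_4 = 3, q_4 = 3, t_4 = 2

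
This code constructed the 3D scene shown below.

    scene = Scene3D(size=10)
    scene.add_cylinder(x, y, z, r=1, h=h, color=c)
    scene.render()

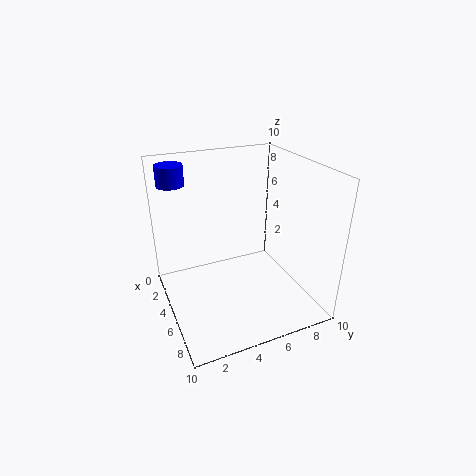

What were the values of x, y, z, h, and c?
x = 1
y = 1.5
z = 8
h = 1.5
c = 'blue'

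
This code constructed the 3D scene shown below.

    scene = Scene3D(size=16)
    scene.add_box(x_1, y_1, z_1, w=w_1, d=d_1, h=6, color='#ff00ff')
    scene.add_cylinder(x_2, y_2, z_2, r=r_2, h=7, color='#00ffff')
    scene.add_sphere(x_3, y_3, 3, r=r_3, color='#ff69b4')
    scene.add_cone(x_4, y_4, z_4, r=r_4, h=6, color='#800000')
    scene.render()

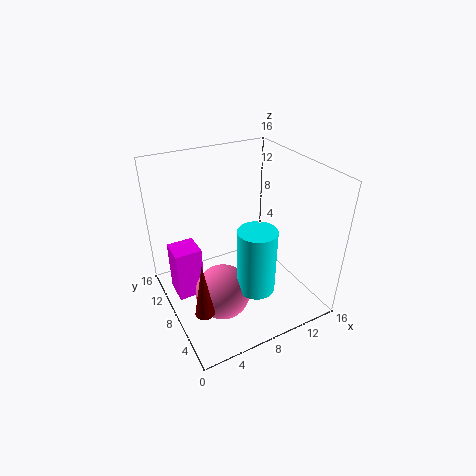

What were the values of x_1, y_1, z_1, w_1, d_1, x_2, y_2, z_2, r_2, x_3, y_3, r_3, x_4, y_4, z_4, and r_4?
x_1 = 1
y_1 = 9
z_1 = 1
w_1 = 3
d_1 = 3
x_2 = 8
y_2 = 4
z_2 = 4
r_2 = 2
x_3 = 5
y_3 = 6
r_3 = 3
x_4 = 2
y_4 = 4
z_4 = 3
r_4 = 1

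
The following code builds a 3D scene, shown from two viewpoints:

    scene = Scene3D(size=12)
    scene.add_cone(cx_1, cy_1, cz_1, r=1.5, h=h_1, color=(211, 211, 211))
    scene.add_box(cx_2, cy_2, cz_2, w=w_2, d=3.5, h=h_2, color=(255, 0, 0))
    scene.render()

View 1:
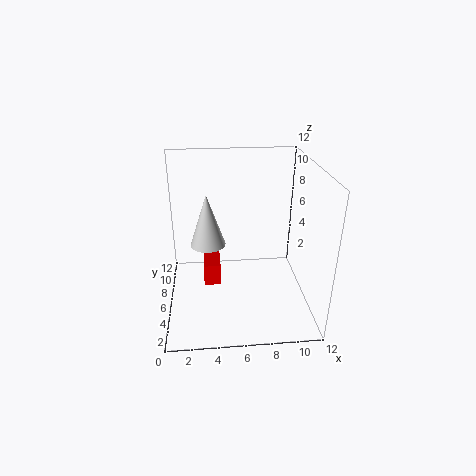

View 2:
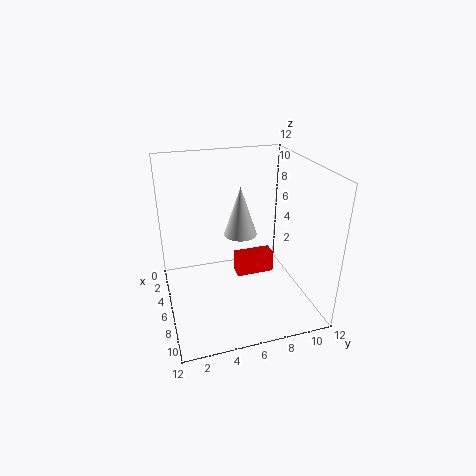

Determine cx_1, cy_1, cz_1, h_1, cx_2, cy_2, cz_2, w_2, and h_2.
cx_1 = 3.5; cy_1 = 7; cz_1 = 5; h_1 = 4.5; cx_2 = 3; cy_2 = 6.5; cz_2 = 1; w_2 = 1.5; h_2 = 2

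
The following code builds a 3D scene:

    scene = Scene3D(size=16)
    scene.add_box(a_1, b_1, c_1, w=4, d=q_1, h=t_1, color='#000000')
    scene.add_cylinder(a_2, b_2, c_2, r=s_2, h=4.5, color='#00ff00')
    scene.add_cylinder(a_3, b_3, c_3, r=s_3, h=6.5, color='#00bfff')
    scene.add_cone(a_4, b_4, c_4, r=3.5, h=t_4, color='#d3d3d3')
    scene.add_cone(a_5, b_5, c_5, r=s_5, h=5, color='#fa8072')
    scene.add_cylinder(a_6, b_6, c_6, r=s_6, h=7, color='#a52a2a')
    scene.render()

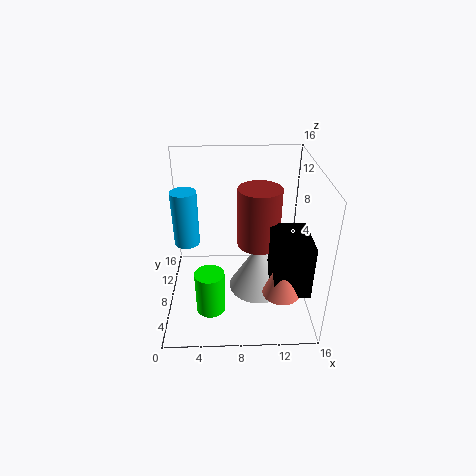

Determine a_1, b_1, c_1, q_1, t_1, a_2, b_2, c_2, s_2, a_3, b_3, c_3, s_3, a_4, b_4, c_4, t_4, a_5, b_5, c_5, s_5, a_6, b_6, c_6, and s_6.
a_1 = 11.5, b_1 = 3, c_1 = 3.5, q_1 = 5.5, t_1 = 6, a_2 = 5, b_2 = 3, c_2 = 2.5, s_2 = 1.5, a_3 = 2, b_3 = 10.5, c_3 = 6, s_3 = 1.5, a_4 = 10.5, b_4 = 9, c_4 = 0.5, t_4 = 6, a_5 = 12.5, b_5 = 4, c_5 = 3.5, s_5 = 2, a_6 = 10.5, b_6 = 10, c_6 = 6, s_6 = 2.5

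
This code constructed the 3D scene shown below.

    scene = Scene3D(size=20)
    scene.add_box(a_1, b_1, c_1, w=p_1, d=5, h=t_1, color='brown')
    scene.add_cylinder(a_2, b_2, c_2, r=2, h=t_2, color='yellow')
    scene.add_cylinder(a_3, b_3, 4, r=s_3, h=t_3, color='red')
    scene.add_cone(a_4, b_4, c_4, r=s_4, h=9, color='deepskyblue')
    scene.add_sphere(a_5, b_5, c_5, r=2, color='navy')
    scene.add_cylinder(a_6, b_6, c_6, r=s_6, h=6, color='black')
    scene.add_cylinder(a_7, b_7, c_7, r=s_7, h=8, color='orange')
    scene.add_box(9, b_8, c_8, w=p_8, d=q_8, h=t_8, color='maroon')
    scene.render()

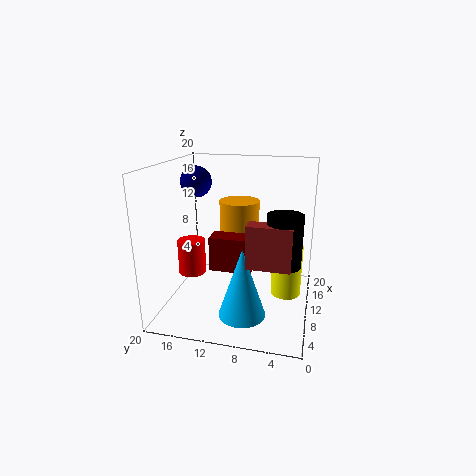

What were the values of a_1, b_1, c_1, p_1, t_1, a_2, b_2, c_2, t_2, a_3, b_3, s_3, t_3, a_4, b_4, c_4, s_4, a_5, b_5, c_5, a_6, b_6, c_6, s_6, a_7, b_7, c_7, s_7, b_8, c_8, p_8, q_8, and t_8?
a_1 = 1, b_1 = 2, c_1 = 10, p_1 = 2, t_1 = 5, a_2 = 9, b_2 = 3, c_2 = 3, t_2 = 7, a_3 = 10, b_3 = 17, s_3 = 2, t_3 = 5, a_4 = 4, b_4 = 8, c_4 = 2, s_4 = 3, a_5 = 8, b_5 = 15, c_5 = 18, a_6 = 3, b_6 = 3, c_6 = 10, s_6 = 2, a_7 = 15, b_7 = 11, c_7 = 6, s_7 = 3, b_8 = 8, c_8 = 5, p_8 = 3, q_8 = 6, t_8 = 5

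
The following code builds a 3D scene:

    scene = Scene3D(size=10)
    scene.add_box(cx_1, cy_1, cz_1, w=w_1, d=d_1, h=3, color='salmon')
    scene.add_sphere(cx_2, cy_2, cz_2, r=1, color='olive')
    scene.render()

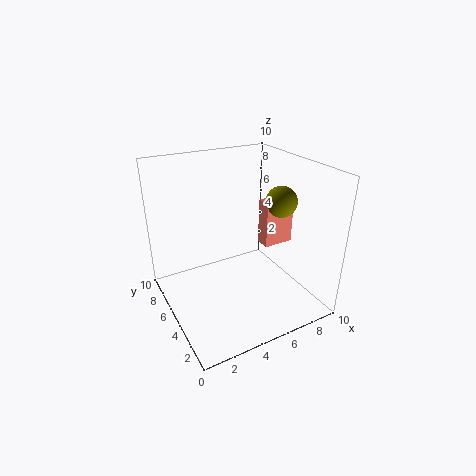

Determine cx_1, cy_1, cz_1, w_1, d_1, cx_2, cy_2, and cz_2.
cx_1 = 6; cy_1 = 3; cz_1 = 5; w_1 = 2; d_1 = 1; cx_2 = 7; cy_2 = 3; cz_2 = 8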